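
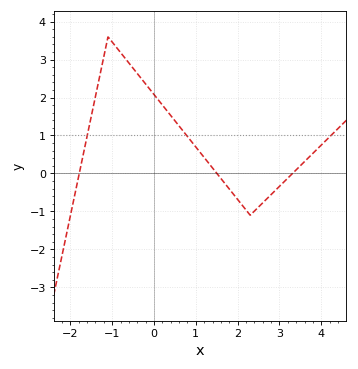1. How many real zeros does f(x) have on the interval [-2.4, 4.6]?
3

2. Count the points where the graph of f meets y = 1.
3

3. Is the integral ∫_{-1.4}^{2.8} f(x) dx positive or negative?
positive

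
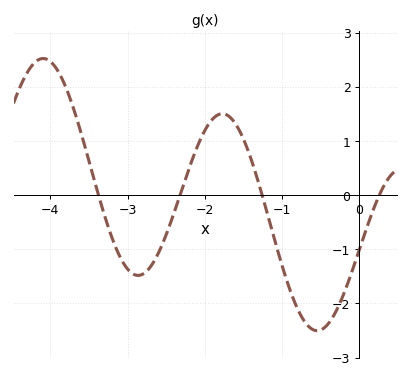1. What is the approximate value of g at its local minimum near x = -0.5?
-2.5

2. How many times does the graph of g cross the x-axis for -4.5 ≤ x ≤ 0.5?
4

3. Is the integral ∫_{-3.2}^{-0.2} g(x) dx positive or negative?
negative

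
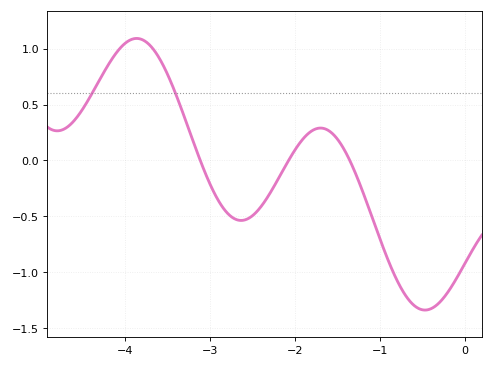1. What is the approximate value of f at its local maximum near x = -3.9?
1.1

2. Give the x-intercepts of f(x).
-3.1, -2.1, -1.4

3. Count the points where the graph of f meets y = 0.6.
2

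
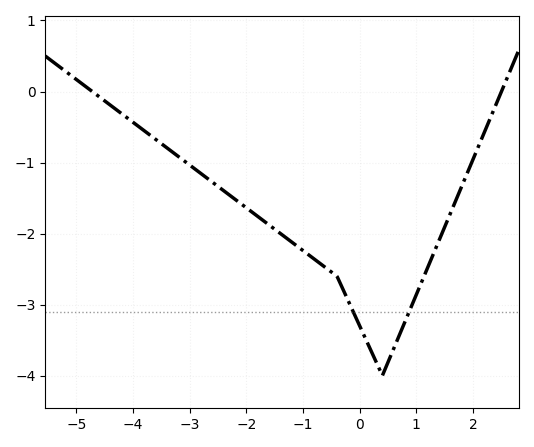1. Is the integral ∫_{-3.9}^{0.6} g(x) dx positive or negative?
negative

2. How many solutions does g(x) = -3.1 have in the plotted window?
2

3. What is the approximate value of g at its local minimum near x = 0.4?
-4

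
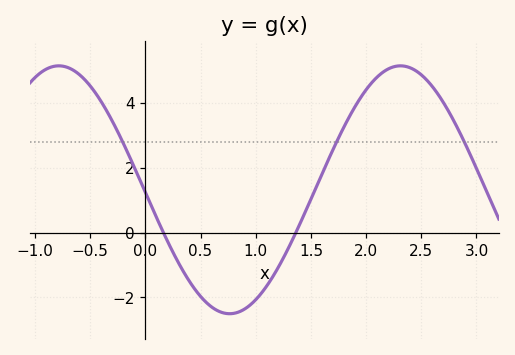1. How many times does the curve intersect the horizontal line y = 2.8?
3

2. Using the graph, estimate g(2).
4.4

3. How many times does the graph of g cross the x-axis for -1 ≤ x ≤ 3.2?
2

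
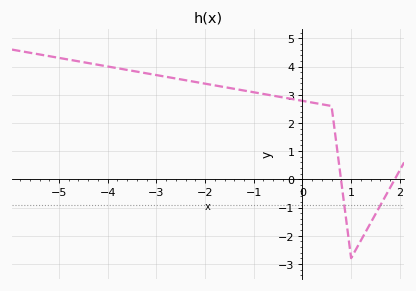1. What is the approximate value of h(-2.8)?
3.6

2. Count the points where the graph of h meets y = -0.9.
2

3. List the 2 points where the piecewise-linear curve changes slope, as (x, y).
(0.6, 2.6); (1, -2.8)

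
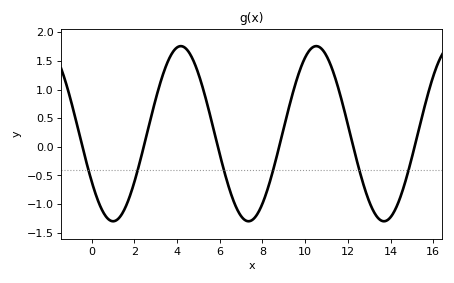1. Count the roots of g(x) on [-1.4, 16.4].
6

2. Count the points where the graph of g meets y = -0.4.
6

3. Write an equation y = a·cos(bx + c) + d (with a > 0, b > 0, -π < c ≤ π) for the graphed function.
y = 1.53cos(0.99x + 2.2) + 0.23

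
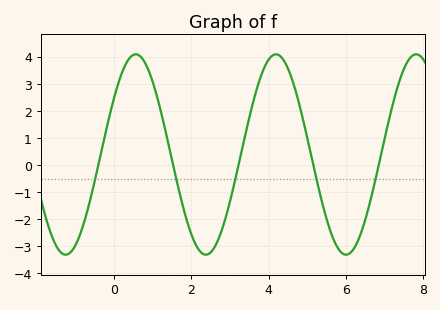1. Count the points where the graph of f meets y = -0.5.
5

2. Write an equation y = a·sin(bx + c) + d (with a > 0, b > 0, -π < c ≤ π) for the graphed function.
y = 3.7sin(1.7x + 0.6) + 0.39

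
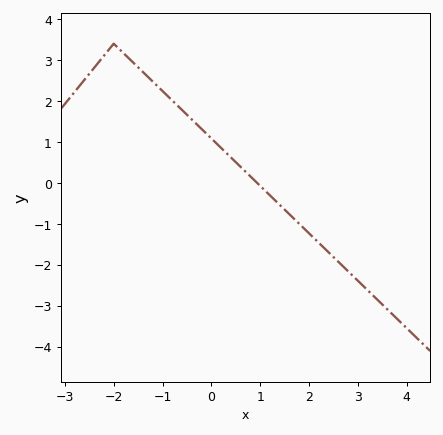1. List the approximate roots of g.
0.939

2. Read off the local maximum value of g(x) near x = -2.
3.4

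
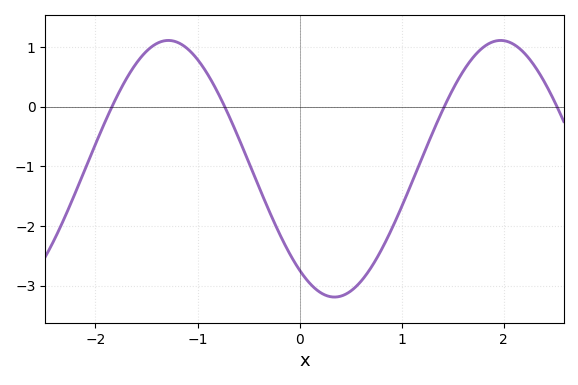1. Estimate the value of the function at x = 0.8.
-2.4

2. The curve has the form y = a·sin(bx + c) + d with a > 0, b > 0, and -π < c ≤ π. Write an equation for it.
y = 2.15sin(1.9x - 2.2) - 1.04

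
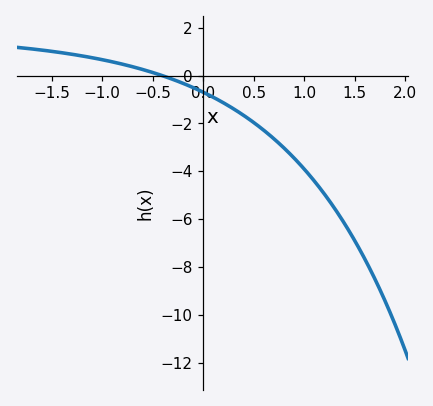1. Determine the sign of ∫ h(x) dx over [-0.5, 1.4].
negative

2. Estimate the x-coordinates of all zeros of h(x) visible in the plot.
-0.4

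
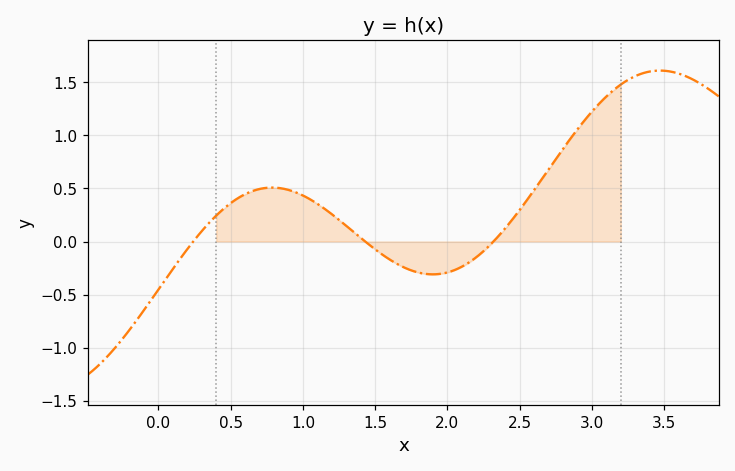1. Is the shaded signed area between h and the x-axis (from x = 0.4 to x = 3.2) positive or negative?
positive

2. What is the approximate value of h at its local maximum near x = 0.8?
0.508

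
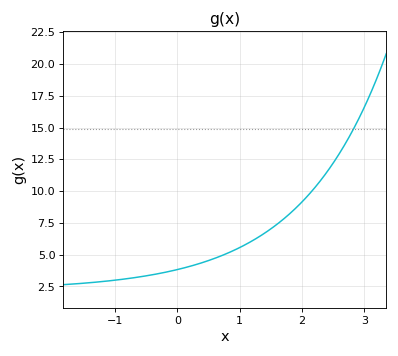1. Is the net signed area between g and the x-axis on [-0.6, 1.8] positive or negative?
positive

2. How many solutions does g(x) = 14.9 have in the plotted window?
1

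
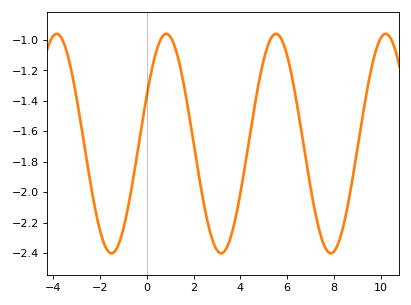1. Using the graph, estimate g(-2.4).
-1.94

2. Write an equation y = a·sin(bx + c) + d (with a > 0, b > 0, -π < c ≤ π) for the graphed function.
y = 0.72sin(1.3x + 0.45) - 1.68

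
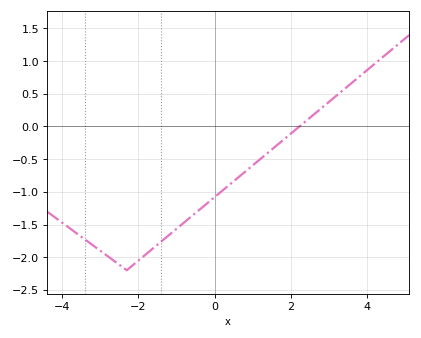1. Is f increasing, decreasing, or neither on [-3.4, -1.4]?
neither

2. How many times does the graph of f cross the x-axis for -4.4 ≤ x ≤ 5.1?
1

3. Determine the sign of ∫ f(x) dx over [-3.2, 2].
negative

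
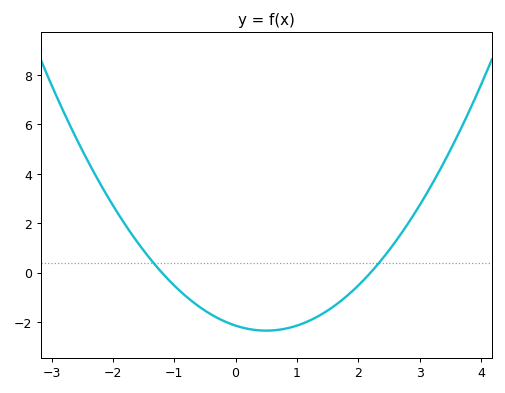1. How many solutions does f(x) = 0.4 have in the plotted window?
2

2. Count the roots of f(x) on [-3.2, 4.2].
2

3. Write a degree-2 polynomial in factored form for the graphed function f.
y = 0.81(x + 1.2)(x - 2.2)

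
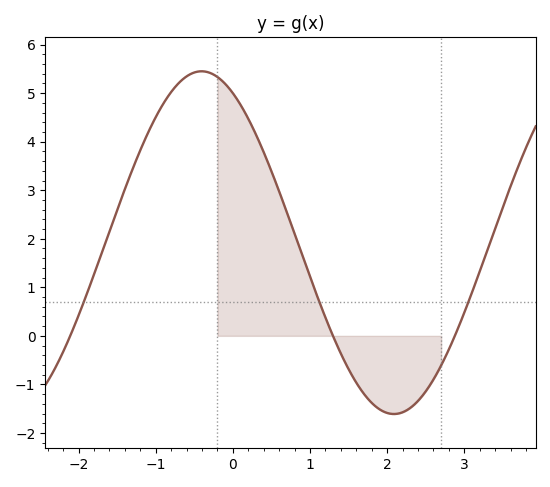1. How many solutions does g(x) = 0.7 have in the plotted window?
3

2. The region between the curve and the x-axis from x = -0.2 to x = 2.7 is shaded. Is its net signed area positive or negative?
positive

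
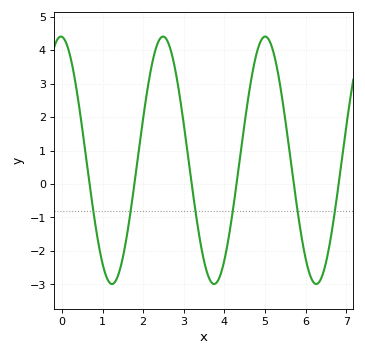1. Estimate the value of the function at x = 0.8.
-1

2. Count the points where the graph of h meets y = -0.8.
6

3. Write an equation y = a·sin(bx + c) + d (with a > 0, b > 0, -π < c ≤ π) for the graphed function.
y = 3.7sin(2.5x + 1.6) + 0.71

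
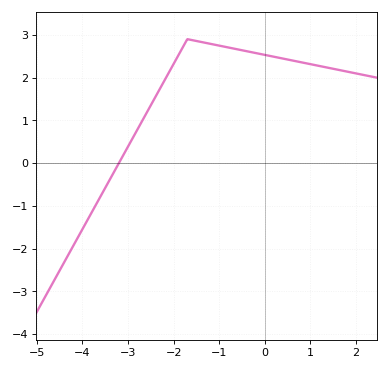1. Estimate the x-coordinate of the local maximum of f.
-1.7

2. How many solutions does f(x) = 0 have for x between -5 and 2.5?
1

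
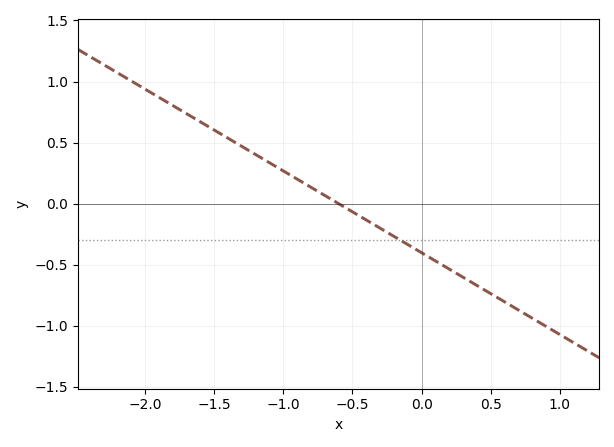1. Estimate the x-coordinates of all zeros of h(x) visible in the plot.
-0.6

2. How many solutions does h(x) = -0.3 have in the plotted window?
1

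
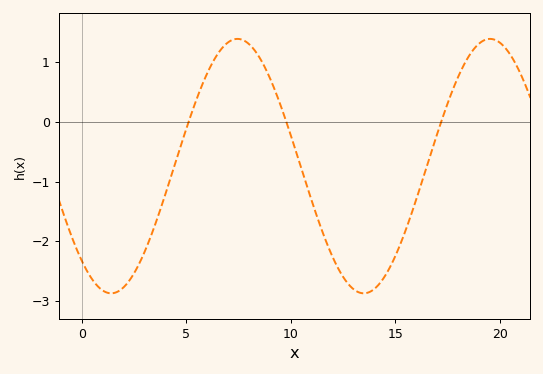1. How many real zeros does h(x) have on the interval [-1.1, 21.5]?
3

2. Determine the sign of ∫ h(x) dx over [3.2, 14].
negative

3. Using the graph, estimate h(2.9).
-2.3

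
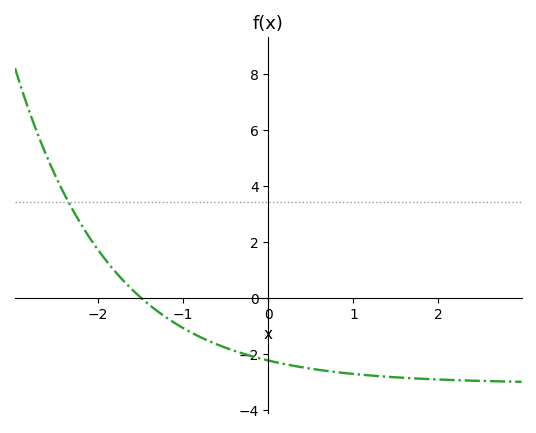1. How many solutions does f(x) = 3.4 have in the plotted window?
1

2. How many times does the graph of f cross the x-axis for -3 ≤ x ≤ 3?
1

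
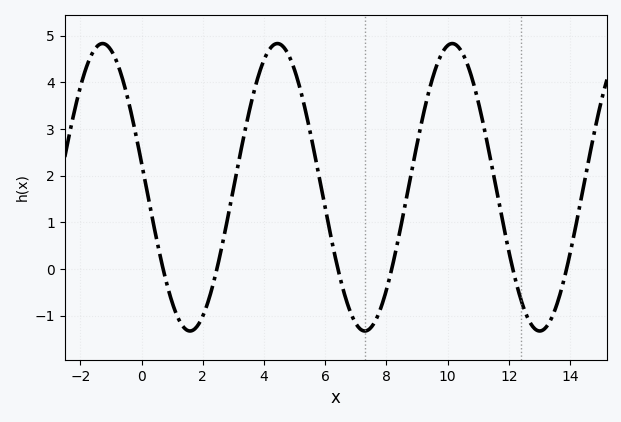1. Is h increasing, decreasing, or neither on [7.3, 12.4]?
neither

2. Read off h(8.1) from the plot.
-0.2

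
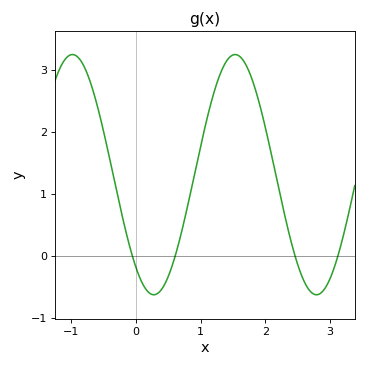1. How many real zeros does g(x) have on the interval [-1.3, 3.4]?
4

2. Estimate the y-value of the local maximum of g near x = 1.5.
3.25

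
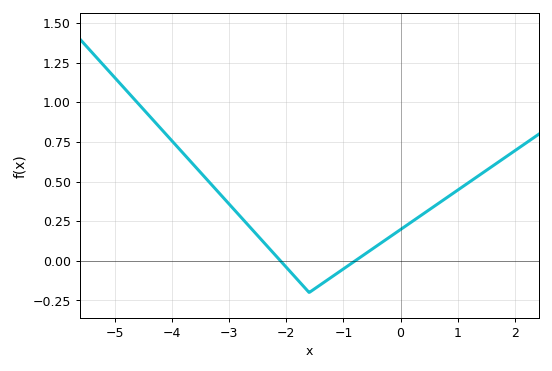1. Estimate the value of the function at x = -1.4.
-0.15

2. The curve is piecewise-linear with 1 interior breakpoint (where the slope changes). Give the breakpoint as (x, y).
(-1.6, -0.2)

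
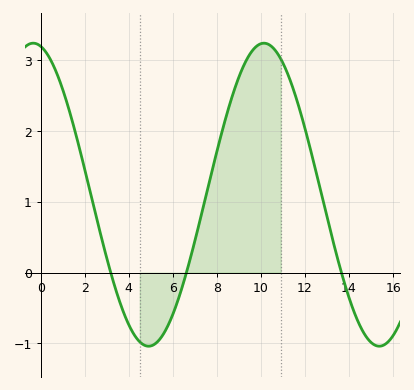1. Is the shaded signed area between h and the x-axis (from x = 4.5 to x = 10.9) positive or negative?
positive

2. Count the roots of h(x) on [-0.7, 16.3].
3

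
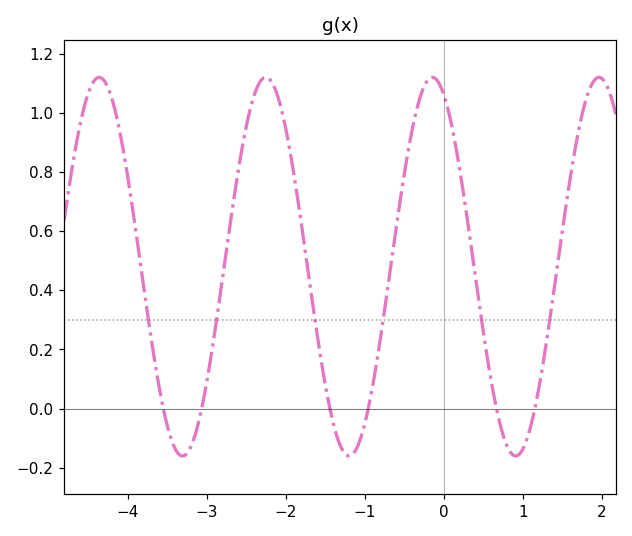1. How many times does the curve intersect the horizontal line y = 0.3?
6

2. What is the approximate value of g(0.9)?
-0.16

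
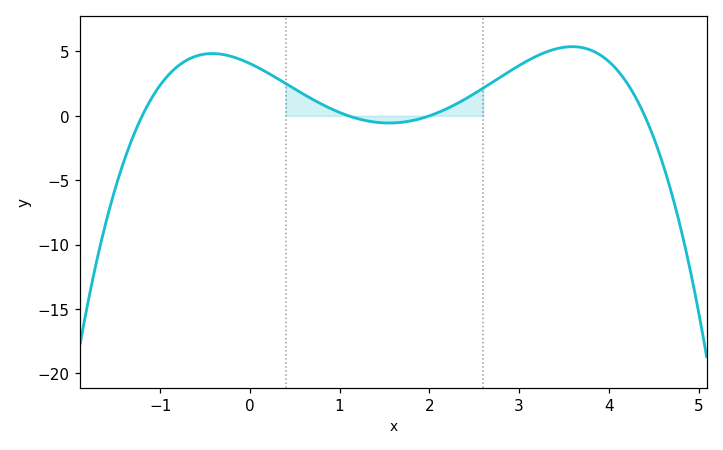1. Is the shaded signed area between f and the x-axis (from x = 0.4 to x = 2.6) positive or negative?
positive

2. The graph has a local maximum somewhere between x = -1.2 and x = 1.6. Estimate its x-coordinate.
-0.417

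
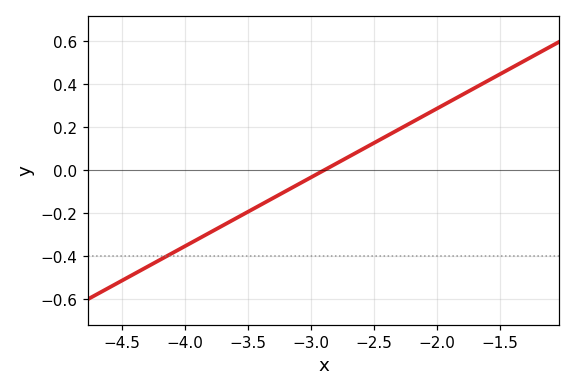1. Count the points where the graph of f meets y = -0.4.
1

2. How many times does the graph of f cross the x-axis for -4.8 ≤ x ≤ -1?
1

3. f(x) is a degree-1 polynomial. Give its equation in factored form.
y = 0.32(x + 2.9)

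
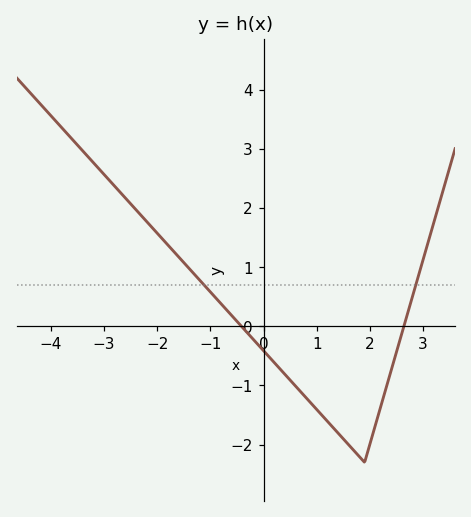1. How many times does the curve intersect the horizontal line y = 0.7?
2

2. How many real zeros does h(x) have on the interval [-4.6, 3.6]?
2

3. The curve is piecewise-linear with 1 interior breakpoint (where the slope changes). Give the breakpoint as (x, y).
(1.9, -2.3)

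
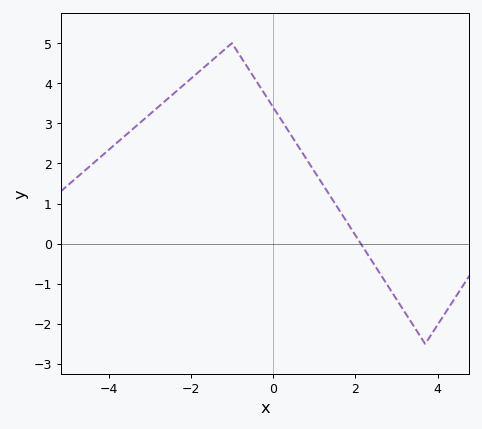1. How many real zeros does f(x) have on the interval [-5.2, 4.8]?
1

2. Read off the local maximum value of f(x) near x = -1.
5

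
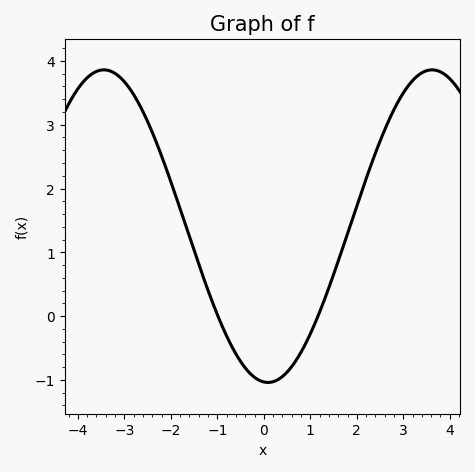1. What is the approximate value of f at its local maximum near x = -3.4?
3.86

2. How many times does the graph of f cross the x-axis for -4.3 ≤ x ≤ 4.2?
2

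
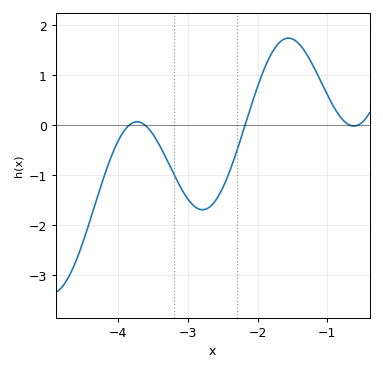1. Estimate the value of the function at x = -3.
-1.49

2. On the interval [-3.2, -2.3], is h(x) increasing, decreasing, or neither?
neither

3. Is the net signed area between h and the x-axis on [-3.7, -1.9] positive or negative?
negative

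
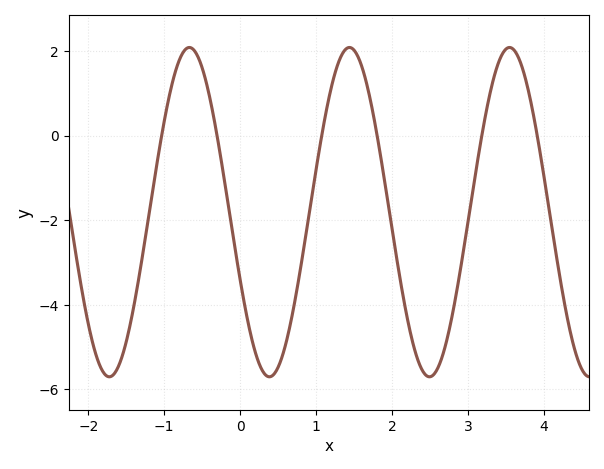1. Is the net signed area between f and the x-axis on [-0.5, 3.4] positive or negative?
negative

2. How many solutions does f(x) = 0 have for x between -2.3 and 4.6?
6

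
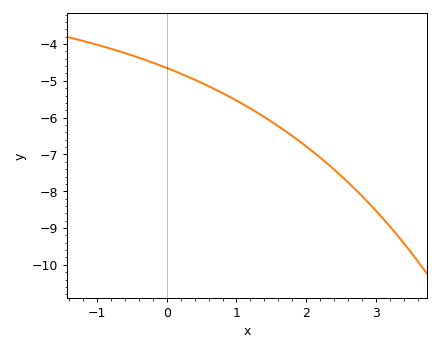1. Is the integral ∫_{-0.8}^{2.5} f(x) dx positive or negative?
negative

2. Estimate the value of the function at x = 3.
-8.53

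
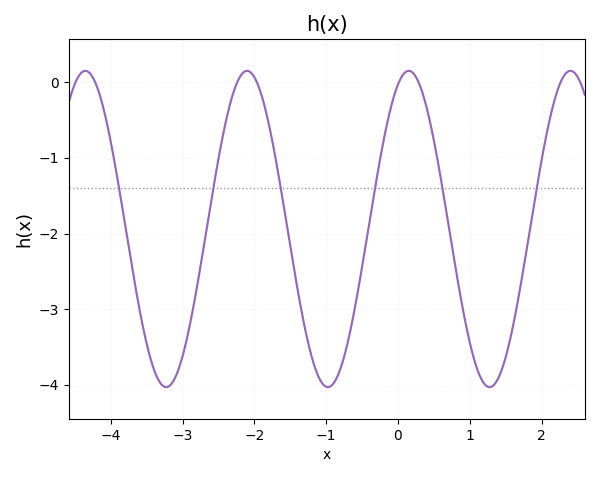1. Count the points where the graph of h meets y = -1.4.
6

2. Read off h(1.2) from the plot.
-4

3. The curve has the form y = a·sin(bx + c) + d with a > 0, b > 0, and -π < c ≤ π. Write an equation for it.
y = 2.09sin(2.8x + 1.2) - 1.94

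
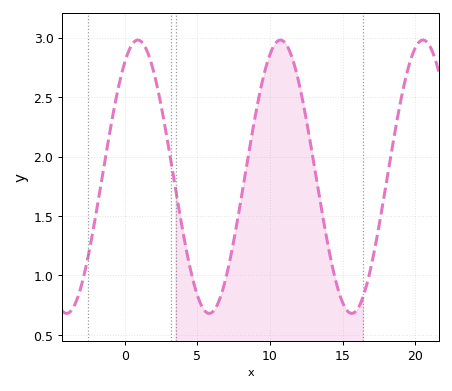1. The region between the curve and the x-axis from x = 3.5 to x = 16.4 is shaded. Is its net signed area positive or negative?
positive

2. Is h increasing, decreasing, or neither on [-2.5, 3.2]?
neither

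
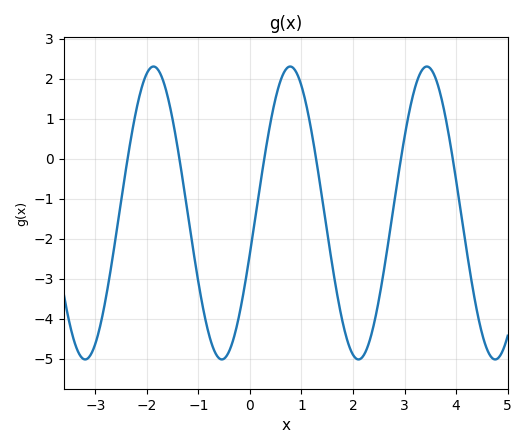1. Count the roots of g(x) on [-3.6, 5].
6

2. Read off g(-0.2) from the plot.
-3.9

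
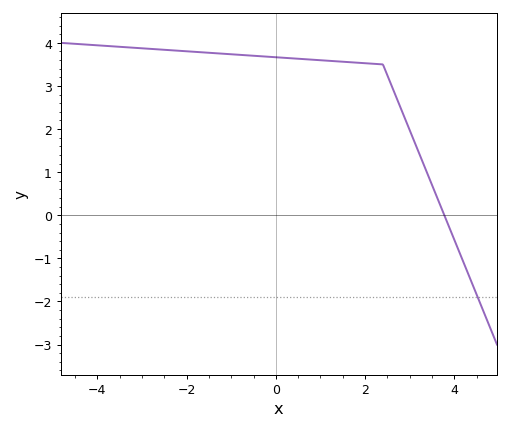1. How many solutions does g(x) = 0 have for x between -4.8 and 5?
1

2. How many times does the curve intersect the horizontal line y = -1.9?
1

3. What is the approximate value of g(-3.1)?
3.9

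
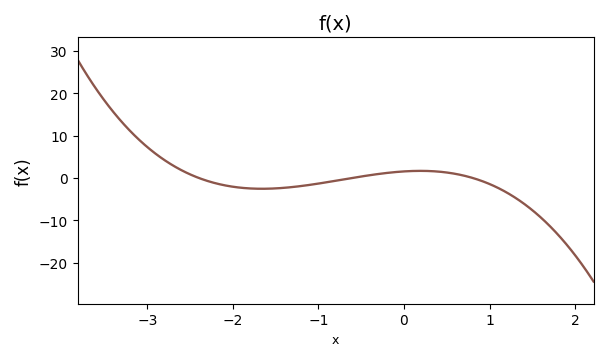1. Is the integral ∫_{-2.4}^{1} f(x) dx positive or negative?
negative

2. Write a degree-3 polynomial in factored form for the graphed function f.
y = -1.33(x + 2.4)(x + 0.6)(x - 0.8)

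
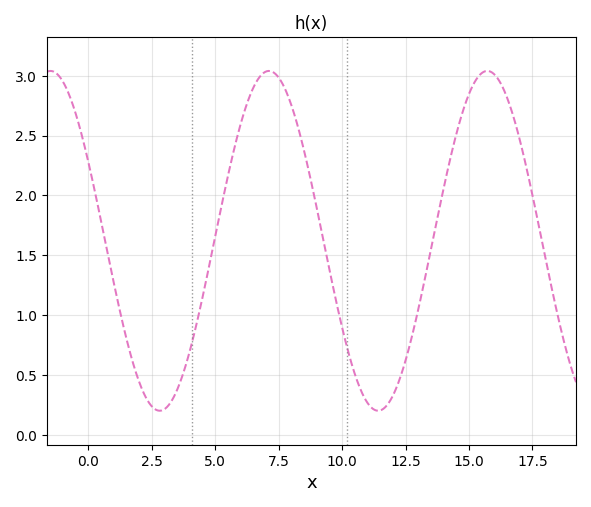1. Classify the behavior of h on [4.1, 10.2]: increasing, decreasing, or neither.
neither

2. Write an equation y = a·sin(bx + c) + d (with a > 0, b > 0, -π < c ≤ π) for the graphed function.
y = 1.42sin(0.73x + 2.7) + 1.62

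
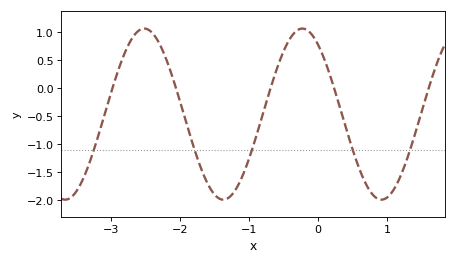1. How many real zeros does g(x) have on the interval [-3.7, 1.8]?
5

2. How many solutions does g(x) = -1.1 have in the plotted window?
5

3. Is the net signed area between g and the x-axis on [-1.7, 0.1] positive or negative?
negative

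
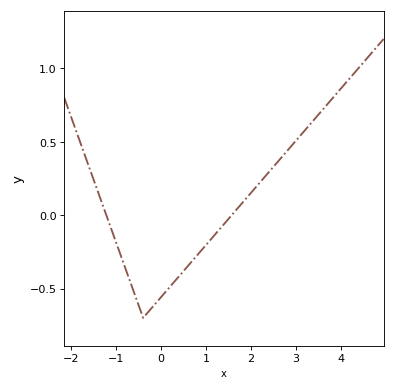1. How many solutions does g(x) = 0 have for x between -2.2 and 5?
2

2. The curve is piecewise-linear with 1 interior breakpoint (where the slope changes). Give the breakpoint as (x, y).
(-0.4, -0.7)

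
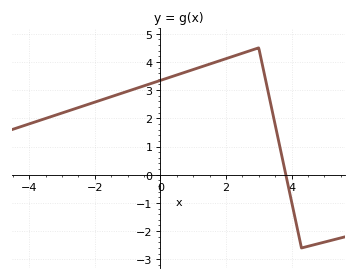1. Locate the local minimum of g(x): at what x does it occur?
4.4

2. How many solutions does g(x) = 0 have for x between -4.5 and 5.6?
1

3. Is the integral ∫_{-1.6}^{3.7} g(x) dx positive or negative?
positive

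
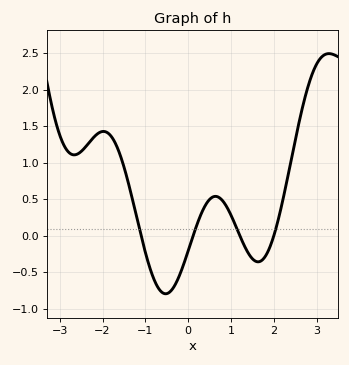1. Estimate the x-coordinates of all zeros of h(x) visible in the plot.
-1.1, 0.113, 1.21, 2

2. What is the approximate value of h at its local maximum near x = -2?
1.43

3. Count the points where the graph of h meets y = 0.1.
4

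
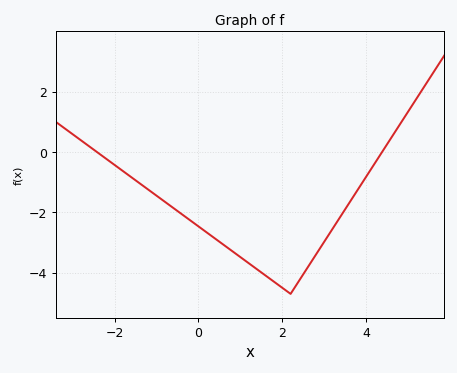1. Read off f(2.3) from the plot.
-4.4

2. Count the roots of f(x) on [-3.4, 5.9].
2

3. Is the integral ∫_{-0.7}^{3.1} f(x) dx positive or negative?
negative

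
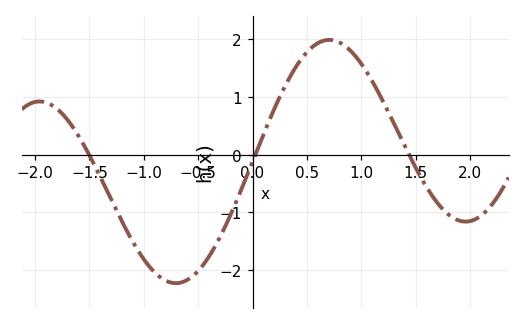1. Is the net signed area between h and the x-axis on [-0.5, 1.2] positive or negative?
positive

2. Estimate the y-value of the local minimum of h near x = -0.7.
-2.22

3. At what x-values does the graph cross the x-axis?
-1.5, 0.025, 1.44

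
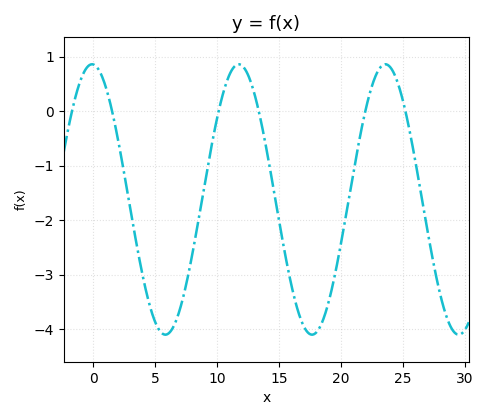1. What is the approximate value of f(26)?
-0.9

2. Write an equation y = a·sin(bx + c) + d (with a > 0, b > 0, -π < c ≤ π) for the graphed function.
y = 2.48sin(0.53x + 1.6) - 1.62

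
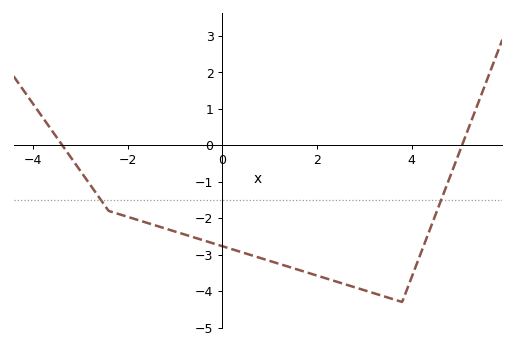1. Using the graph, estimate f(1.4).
-3.33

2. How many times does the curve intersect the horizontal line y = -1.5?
2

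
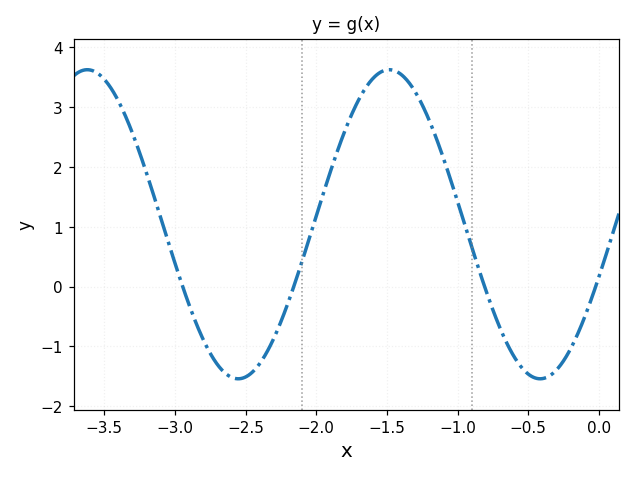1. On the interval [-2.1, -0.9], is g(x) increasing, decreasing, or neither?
neither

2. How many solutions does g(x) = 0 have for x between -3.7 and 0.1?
4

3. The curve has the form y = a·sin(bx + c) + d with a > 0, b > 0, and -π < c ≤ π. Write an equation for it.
y = 2.58sin(2.94x - 0.35) + 1.04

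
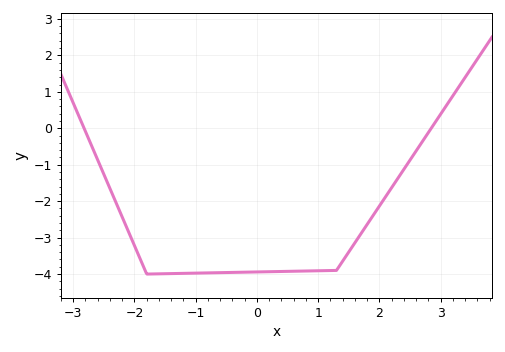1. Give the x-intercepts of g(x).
-2.8, 2.8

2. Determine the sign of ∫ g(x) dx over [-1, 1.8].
negative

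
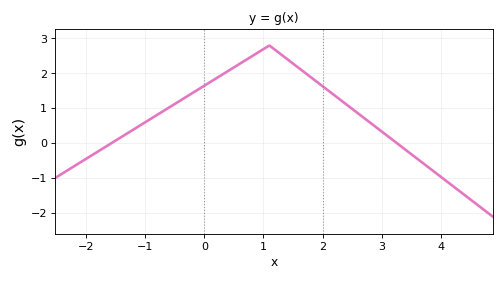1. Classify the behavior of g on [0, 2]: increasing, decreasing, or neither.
neither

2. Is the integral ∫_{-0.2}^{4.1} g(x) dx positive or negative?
positive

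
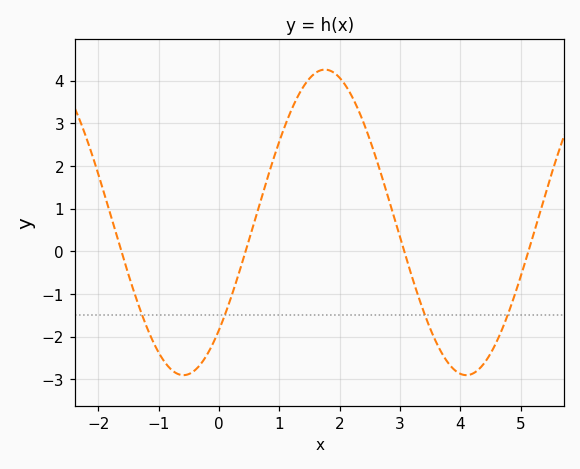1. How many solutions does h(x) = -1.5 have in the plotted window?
4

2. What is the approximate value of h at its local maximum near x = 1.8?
4.3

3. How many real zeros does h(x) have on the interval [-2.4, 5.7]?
4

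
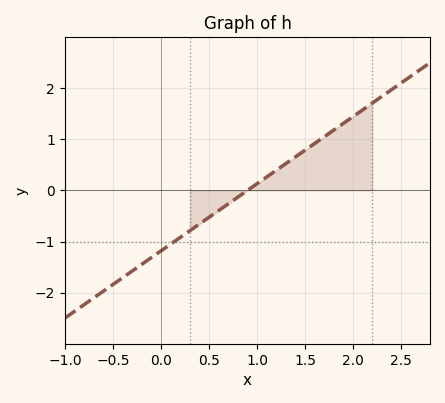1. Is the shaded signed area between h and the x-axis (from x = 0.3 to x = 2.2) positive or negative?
positive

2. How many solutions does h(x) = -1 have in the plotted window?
1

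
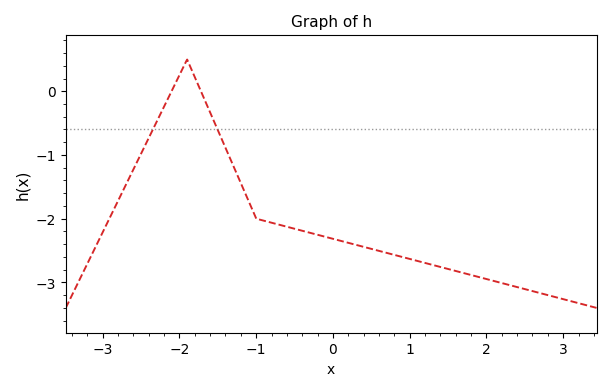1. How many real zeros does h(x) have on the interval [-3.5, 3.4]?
2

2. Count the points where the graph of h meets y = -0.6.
2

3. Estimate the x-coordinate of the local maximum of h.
-1.9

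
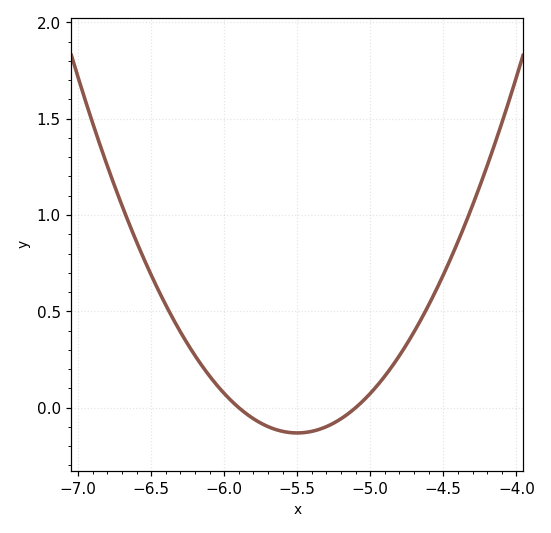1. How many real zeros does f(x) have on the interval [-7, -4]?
2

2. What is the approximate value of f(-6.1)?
0.15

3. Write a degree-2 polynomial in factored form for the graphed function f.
y = 0.82(x + 5.9)(x + 5.1)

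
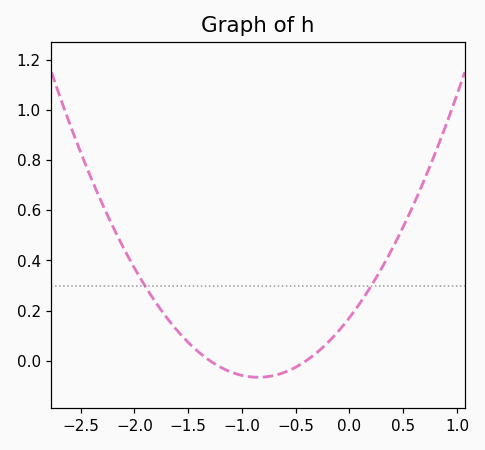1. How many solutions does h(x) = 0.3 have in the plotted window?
2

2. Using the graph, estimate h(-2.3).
0.627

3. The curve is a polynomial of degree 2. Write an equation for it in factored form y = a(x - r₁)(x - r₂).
y = 0.33(x + 1.3)(x + 0.4)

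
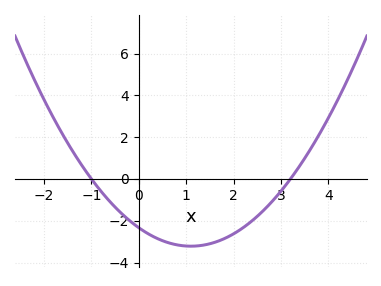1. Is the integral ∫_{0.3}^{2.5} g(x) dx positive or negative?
negative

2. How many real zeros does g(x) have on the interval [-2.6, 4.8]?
2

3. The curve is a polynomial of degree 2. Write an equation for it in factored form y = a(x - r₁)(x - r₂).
y = 0.73(x + 1)(x - 3.2)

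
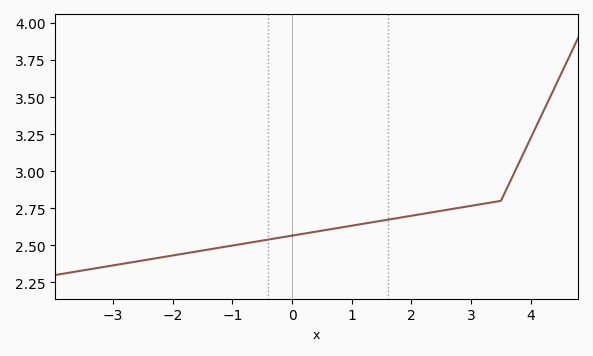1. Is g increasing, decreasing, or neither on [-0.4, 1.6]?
increasing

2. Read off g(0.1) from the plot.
2.58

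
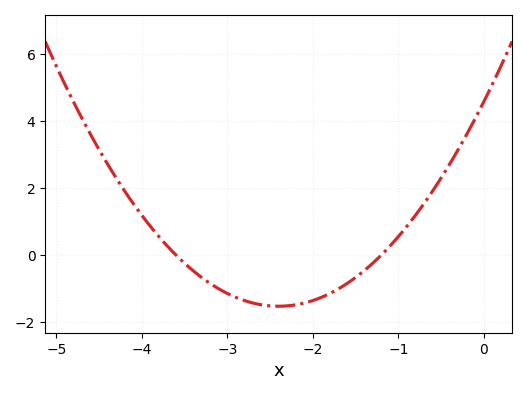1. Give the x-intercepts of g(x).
-3.6, -1.2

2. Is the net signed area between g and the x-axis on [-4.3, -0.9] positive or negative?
negative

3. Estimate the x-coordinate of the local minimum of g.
-2.4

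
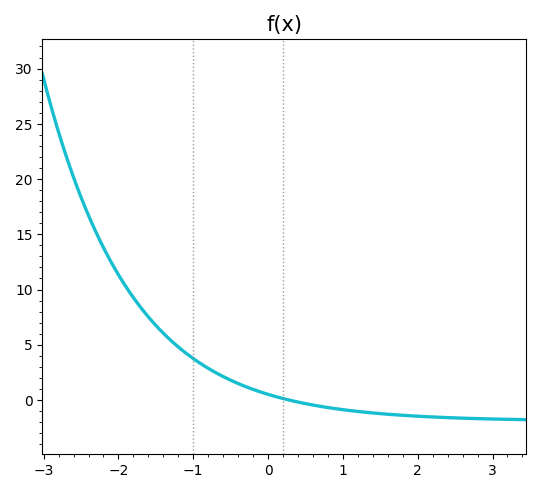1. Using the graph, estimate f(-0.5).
1.79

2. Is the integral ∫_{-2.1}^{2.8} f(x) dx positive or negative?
positive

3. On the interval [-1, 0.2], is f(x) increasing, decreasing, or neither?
decreasing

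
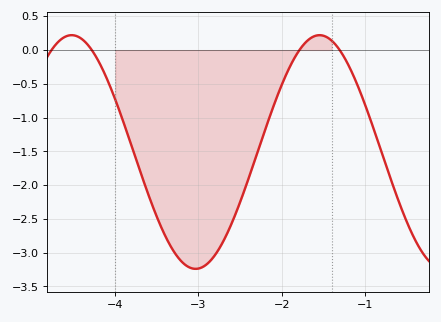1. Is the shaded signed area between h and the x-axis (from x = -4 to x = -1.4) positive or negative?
negative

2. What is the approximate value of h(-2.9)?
-3.17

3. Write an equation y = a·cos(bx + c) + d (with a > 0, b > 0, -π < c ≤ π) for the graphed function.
y = 1.73cos(2.11x - 3.02) - 1.51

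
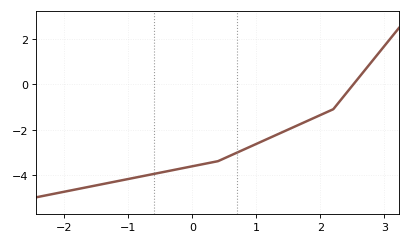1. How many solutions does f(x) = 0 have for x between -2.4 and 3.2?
1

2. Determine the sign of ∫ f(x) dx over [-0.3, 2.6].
negative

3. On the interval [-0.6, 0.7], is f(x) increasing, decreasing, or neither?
increasing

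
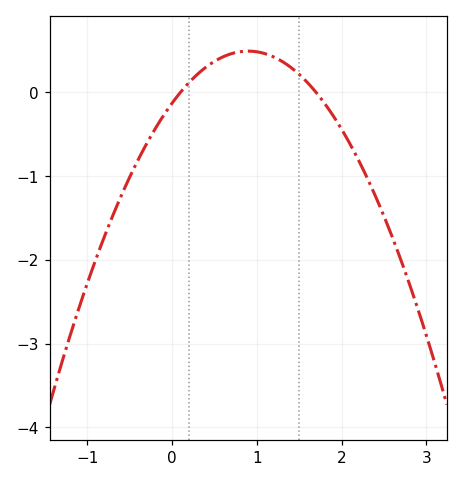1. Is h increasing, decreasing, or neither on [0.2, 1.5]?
neither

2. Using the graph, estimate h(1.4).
0.3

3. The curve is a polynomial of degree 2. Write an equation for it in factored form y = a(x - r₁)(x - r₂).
y = -0.77(x - 0.1)(x - 1.7)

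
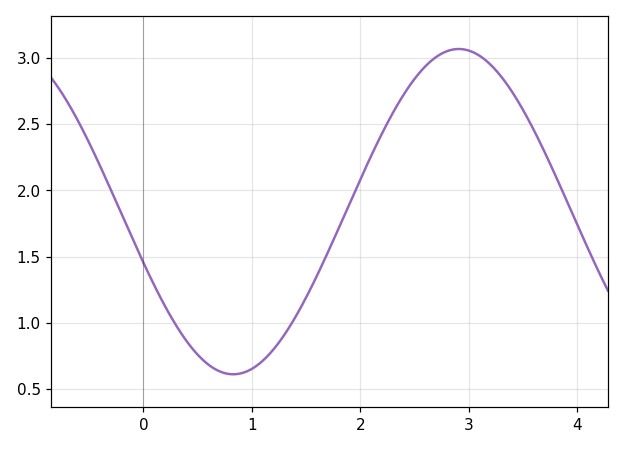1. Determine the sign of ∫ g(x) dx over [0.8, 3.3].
positive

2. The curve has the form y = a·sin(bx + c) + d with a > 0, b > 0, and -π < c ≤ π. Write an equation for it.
y = 1.23sin(1.5x - 2.8) + 1.84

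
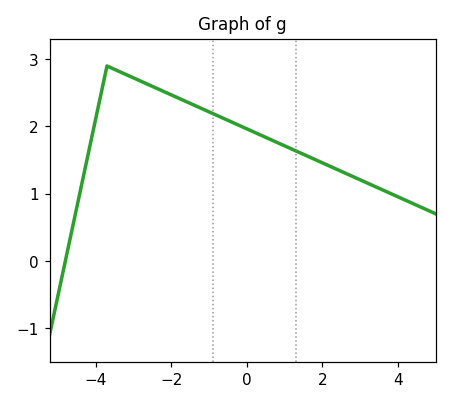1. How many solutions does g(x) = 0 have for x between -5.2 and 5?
1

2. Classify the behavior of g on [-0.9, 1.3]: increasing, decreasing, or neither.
decreasing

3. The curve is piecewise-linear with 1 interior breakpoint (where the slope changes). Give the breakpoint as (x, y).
(-3.7, 2.9)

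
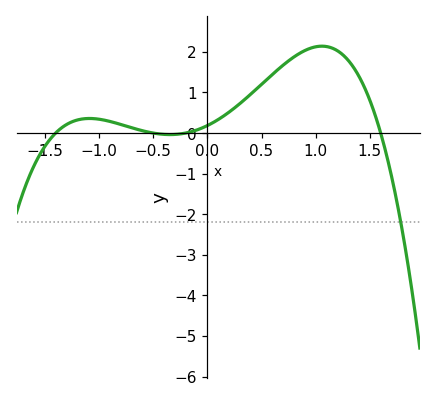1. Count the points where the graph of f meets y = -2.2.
1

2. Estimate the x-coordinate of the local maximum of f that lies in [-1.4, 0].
-1.1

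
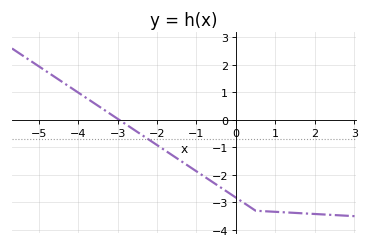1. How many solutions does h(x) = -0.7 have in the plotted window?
1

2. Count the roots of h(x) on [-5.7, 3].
1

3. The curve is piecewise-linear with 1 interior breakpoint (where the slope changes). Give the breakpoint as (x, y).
(0.5, -3.3)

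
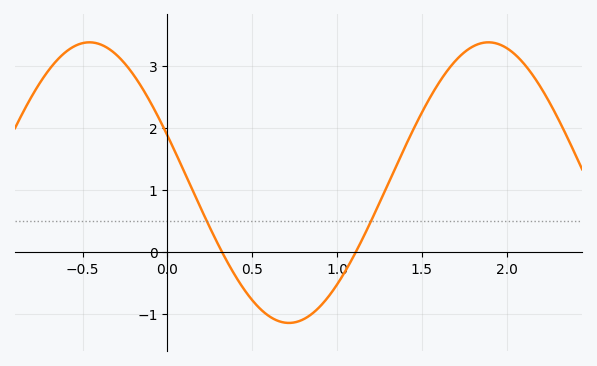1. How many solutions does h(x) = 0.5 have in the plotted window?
2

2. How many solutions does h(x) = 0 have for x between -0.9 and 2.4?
2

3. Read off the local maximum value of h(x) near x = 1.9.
3.4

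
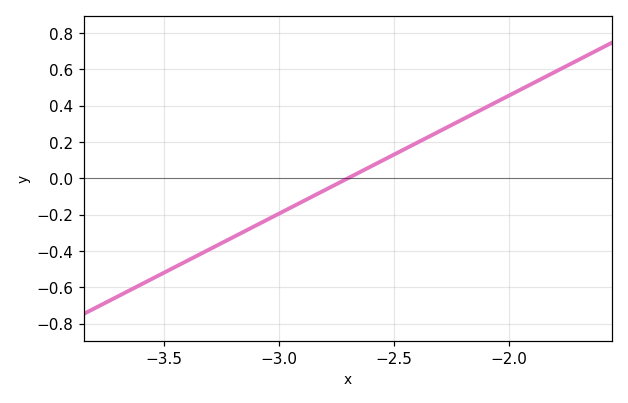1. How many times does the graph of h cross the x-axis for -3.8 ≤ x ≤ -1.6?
1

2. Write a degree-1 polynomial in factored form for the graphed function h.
y = 0.65(x + 2.7)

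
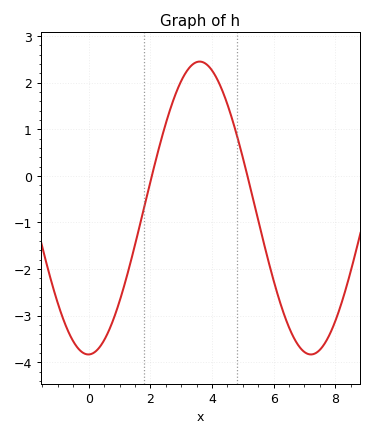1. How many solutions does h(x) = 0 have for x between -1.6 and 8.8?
2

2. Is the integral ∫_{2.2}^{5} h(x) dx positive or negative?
positive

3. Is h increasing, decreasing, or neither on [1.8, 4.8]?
neither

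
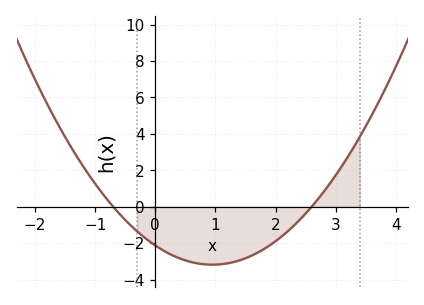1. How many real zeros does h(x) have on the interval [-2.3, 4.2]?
2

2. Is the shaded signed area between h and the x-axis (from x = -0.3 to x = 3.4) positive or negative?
negative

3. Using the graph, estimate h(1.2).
-3.11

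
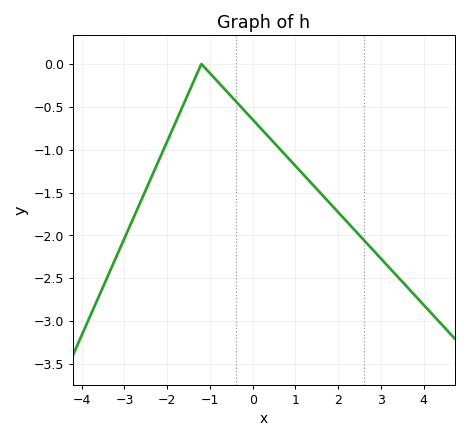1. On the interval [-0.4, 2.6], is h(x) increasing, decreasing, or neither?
decreasing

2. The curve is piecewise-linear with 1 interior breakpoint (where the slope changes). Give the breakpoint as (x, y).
(-1.2, 0)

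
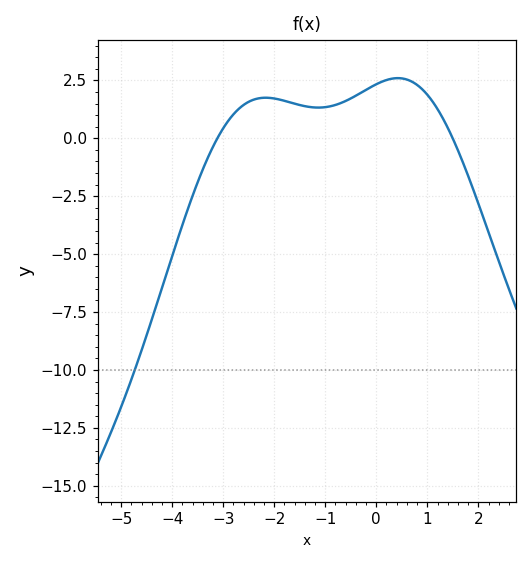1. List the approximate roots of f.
-3.2, 1.4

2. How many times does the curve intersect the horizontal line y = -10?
1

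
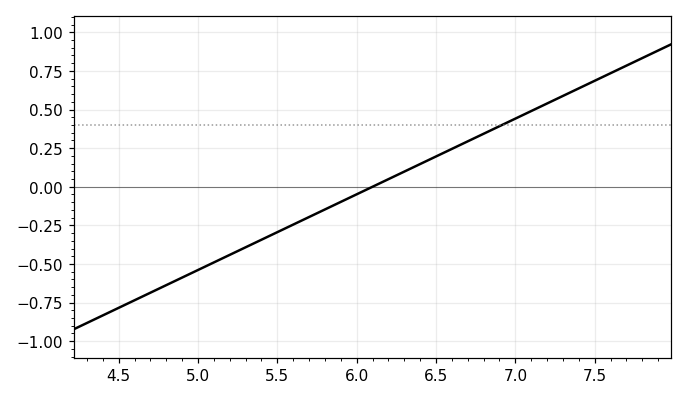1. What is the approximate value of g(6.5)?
0.2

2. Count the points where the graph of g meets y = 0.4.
1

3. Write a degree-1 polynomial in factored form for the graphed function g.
y = 0.49(x - 6.1)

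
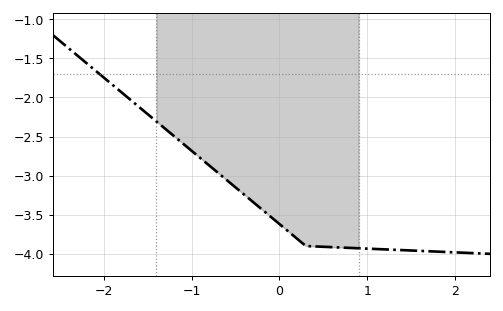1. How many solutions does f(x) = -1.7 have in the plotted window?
1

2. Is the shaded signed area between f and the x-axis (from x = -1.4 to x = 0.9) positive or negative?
negative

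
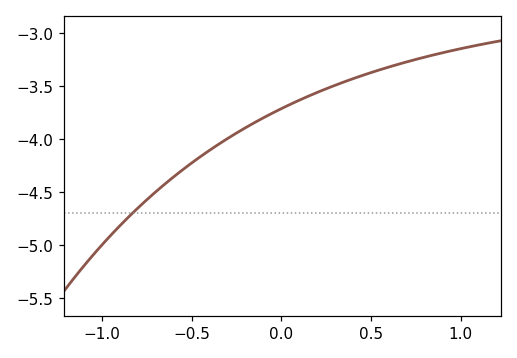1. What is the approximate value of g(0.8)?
-3.22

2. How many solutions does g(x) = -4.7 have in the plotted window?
1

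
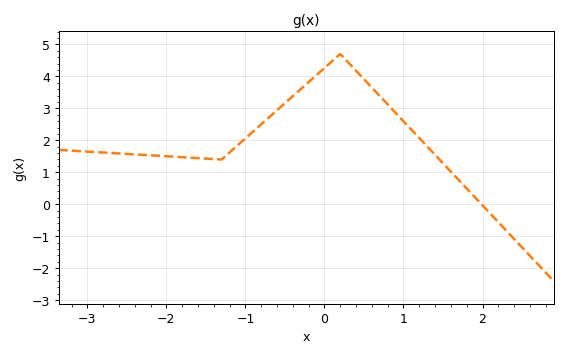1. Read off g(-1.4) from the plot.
1.41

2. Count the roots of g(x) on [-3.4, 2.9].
1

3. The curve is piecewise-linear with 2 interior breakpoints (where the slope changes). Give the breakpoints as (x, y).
(-1.3, 1.4); (0.2, 4.7)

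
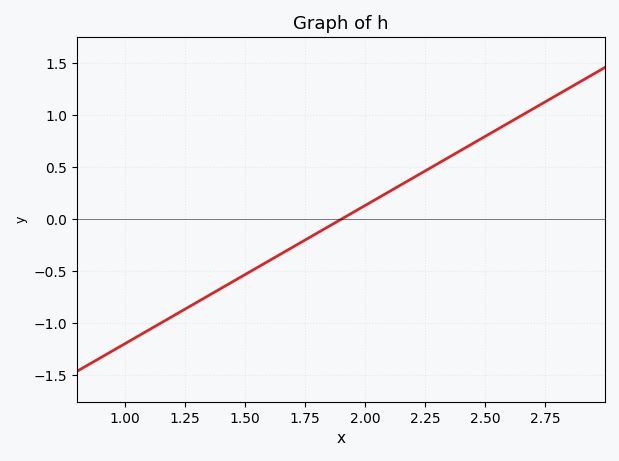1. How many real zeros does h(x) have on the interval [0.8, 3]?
1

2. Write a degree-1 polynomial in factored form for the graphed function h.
y = 1.33(x - 1.9)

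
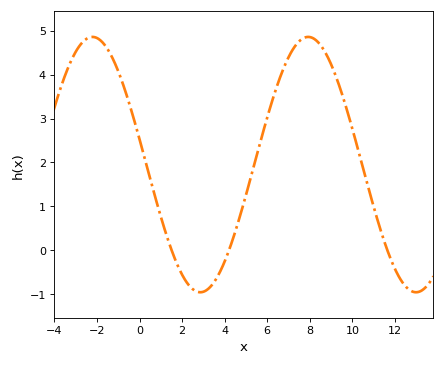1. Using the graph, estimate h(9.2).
4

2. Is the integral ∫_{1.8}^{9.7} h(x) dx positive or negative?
positive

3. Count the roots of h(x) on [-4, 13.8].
3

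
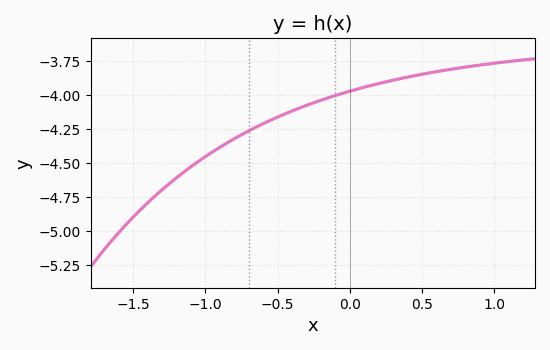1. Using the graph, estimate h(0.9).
-3.78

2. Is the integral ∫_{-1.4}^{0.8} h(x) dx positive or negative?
negative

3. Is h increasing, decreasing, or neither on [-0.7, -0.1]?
increasing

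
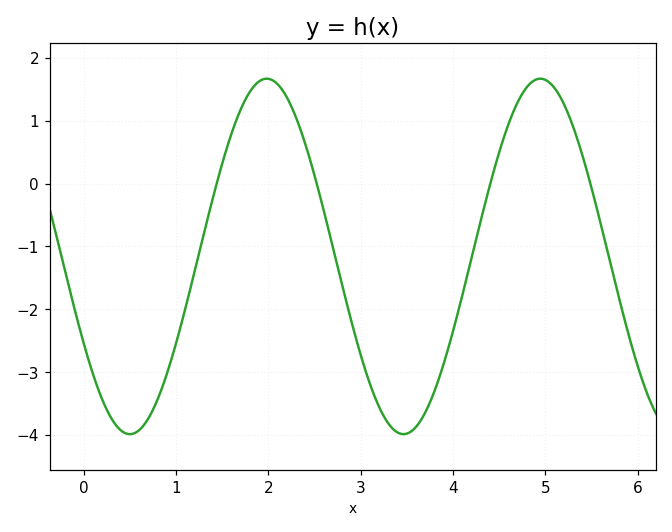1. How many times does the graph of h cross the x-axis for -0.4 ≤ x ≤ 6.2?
4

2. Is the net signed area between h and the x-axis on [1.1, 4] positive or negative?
negative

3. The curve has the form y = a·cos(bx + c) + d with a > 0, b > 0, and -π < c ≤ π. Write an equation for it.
y = 2.83cos(2.12x + 2.08) - 1.16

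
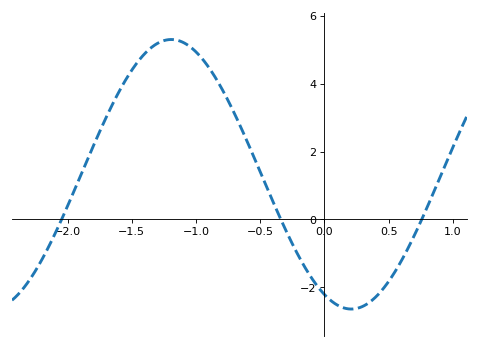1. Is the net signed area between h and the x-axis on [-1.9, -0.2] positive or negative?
positive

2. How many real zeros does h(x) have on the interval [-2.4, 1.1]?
3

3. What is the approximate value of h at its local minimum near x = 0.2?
-2.64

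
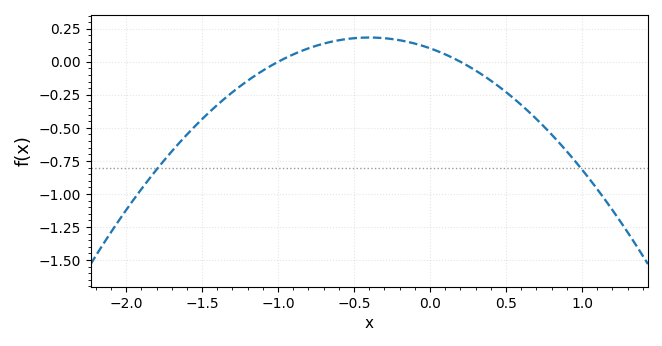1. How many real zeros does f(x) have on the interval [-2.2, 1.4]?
2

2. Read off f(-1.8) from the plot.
-0.816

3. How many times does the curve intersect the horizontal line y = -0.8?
2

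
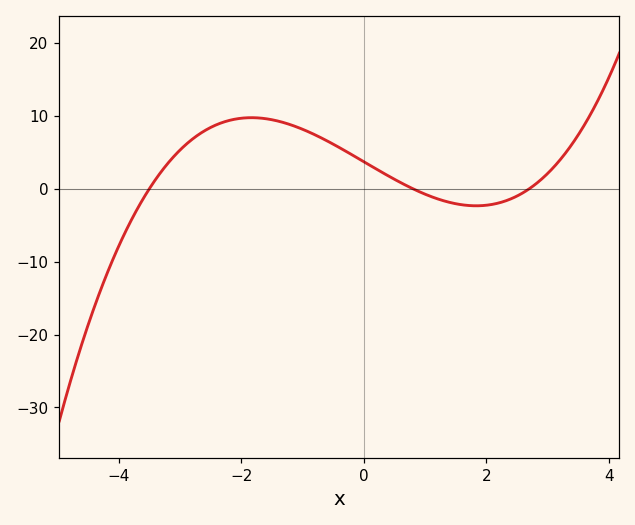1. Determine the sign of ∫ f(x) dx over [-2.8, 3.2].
positive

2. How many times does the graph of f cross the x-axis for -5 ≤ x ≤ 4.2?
3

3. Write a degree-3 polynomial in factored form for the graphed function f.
y = 0.49(x + 3.5)(x - 0.8)(x - 2.7)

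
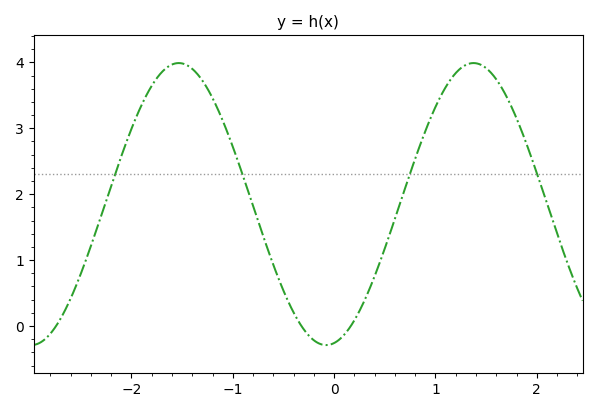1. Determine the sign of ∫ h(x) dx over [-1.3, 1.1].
positive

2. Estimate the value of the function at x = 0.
-0.259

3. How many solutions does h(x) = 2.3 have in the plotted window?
4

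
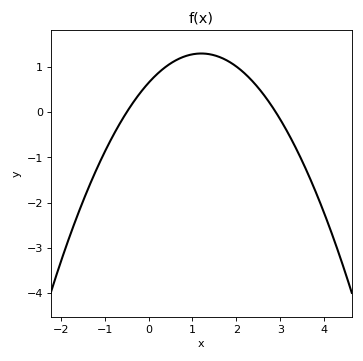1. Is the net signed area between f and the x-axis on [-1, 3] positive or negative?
positive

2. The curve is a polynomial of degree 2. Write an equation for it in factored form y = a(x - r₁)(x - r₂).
y = -0.45(x + 0.5)(x - 2.9)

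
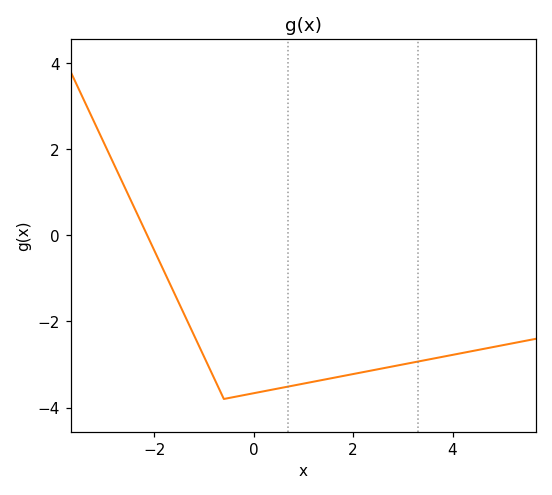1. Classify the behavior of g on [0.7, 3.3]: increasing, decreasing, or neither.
increasing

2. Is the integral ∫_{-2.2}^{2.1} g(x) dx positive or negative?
negative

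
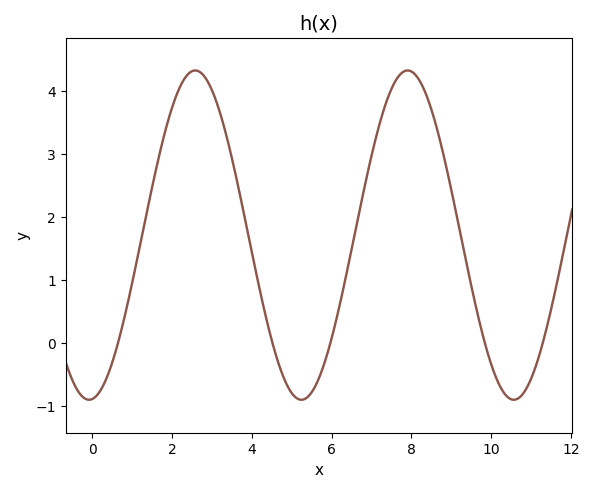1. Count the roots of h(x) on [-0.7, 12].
5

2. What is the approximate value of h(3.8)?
2.05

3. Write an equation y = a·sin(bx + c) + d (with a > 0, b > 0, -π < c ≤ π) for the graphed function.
y = 2.61sin(1.18x - 1.47) + 1.71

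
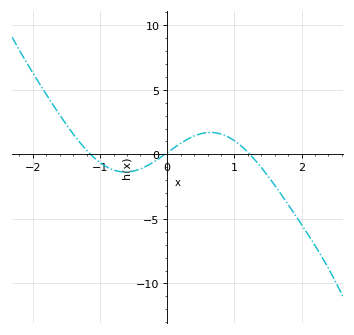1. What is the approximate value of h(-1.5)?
2.5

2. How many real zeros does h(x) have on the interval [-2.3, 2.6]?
3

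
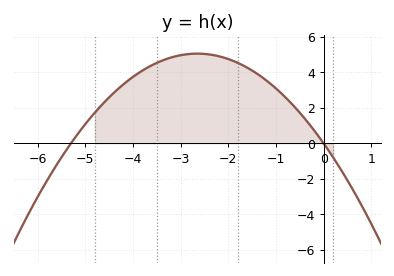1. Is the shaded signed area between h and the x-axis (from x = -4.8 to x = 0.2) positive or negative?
positive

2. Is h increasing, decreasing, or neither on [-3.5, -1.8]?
neither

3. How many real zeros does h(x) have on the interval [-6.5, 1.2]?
2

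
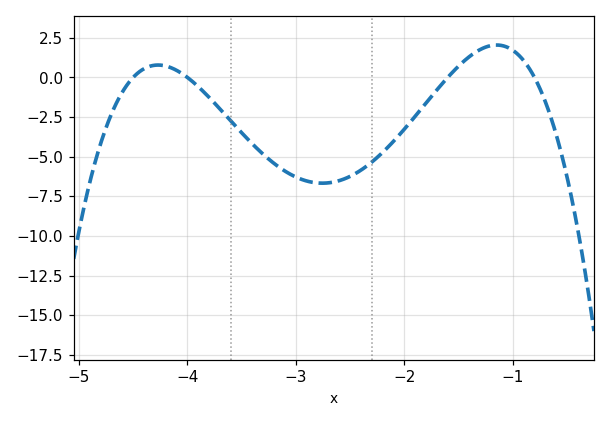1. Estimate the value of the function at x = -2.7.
-6.65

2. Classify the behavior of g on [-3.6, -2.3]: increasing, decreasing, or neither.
neither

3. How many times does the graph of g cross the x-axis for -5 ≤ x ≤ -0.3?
4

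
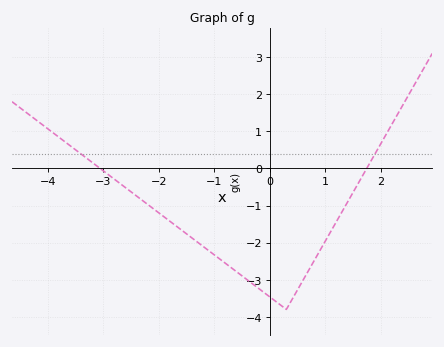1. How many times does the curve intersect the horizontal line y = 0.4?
2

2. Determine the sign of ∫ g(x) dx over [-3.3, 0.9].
negative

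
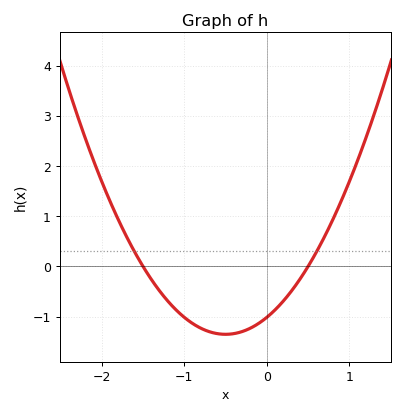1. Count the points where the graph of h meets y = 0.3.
2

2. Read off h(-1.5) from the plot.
0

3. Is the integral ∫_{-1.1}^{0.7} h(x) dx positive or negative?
negative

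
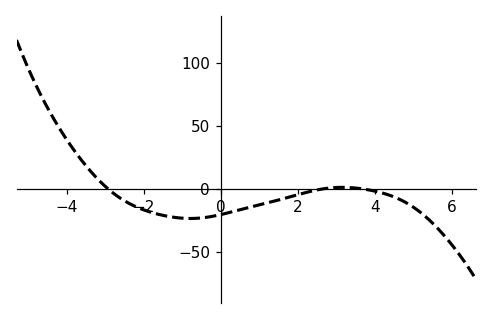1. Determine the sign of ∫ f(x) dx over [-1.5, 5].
negative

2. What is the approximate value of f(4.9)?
-10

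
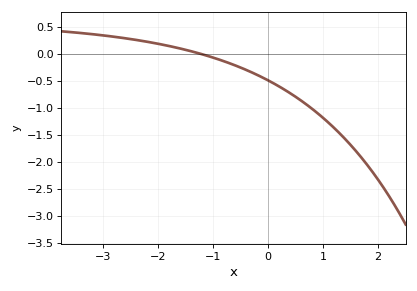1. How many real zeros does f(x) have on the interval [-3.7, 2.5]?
1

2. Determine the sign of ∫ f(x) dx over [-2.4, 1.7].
negative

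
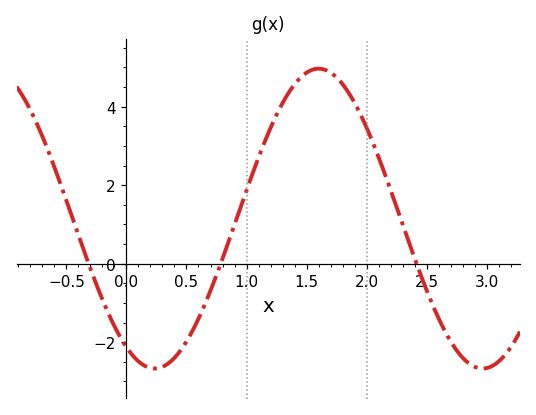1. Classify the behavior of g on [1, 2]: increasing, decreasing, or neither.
neither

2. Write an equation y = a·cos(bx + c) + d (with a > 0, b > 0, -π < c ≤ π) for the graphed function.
y = 3.82cos(2.3x + 2.6) + 1.15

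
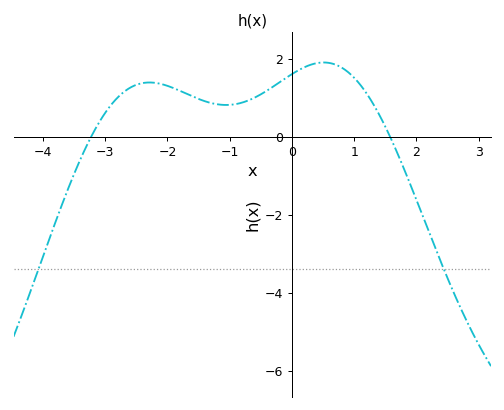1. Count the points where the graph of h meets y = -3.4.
2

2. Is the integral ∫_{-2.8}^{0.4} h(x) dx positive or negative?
positive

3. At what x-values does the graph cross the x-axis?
-3.23, 1.58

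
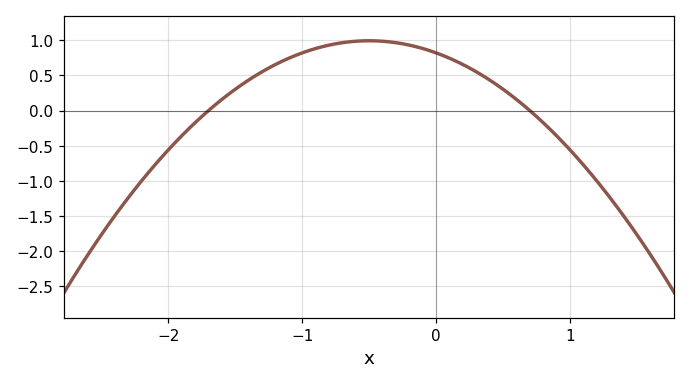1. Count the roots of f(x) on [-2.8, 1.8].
2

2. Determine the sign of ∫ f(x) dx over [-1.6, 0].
positive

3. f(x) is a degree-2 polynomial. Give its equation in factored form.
y = -0.69(x + 1.7)(x - 0.7)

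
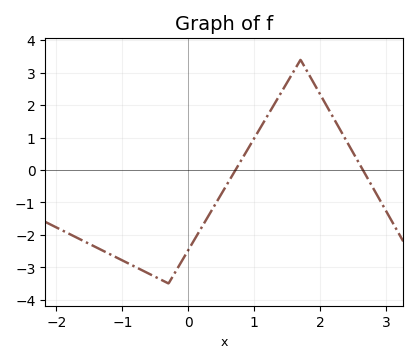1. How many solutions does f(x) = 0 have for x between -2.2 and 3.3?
2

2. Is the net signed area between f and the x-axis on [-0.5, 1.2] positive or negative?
negative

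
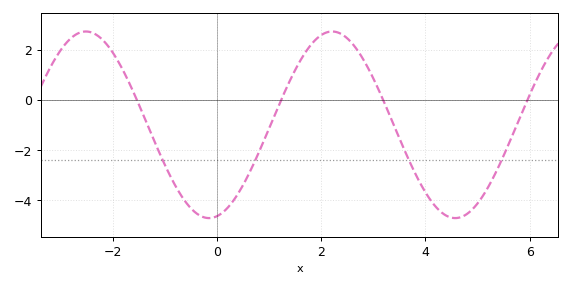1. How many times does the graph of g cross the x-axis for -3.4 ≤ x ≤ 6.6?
4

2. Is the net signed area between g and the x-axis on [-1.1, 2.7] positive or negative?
negative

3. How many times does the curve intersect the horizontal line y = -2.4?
4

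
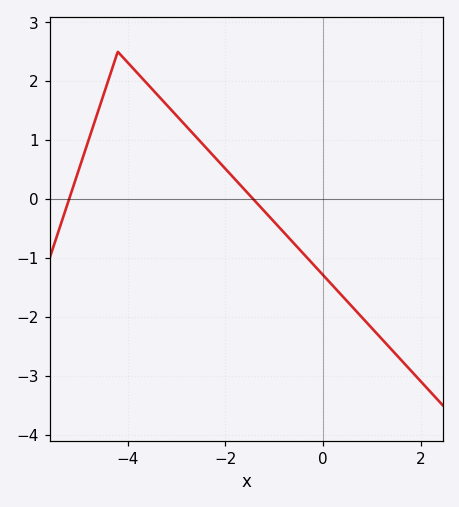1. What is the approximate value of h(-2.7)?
1.15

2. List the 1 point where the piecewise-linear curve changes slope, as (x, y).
(-4.2, 2.5)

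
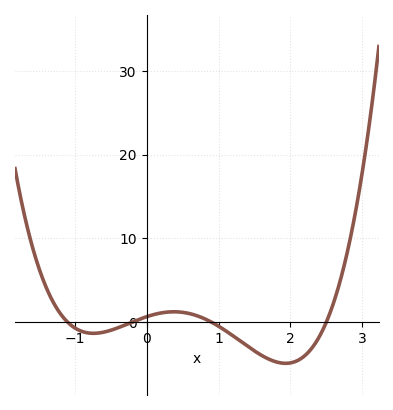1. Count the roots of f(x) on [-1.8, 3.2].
4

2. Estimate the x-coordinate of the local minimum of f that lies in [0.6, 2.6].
1.9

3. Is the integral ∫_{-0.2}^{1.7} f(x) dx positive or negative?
negative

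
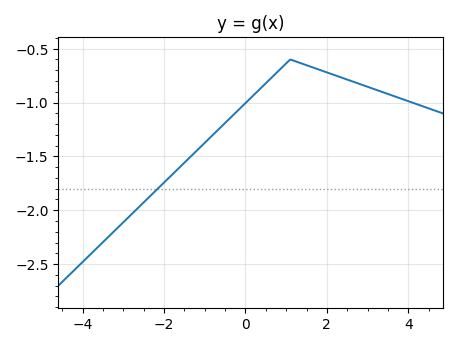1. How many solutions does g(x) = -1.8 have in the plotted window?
1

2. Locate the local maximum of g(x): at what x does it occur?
1.1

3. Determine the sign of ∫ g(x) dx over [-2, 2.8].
negative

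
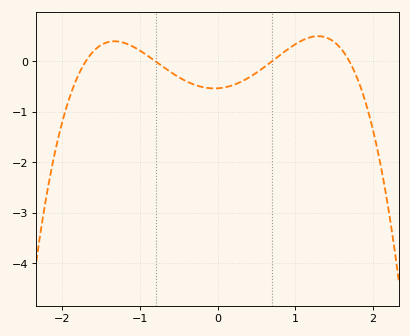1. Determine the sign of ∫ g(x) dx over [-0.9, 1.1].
negative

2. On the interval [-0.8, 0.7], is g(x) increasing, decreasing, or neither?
neither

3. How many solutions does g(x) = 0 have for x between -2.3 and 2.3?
4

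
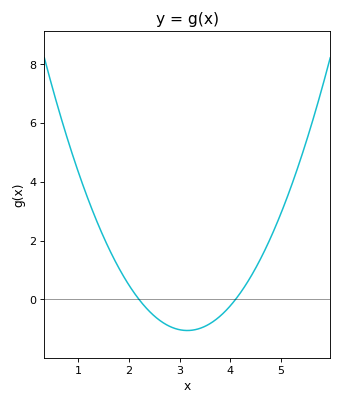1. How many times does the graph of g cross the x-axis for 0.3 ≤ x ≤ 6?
2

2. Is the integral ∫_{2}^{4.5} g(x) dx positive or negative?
negative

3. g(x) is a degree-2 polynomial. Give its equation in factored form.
y = 1.17(x - 2.2)(x - 4.1)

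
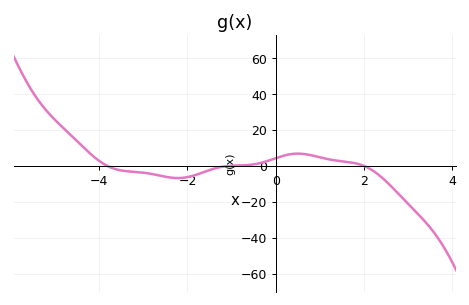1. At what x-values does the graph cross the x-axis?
-3.8, -1, 2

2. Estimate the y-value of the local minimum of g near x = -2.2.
-6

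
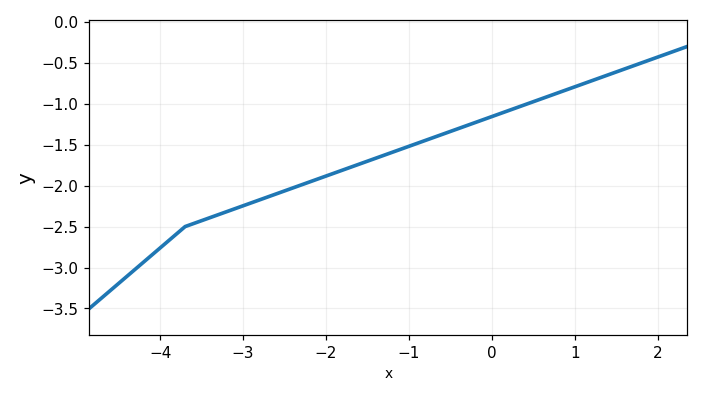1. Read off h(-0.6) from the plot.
-1.37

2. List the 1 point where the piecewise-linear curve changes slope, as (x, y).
(-3.7, -2.5)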